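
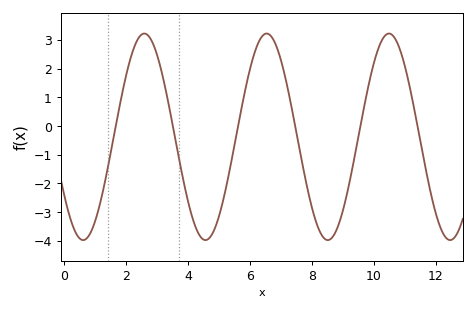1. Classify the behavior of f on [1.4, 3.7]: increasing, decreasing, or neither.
neither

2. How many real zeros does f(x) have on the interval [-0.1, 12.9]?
6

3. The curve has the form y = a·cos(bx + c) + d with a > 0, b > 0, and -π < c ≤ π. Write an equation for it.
y = 3.6cos(1.6x + 2.2) - 0.38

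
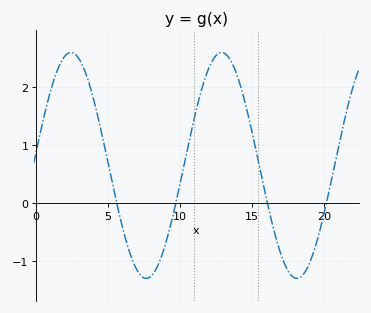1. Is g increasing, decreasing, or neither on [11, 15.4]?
neither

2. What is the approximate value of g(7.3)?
-1.3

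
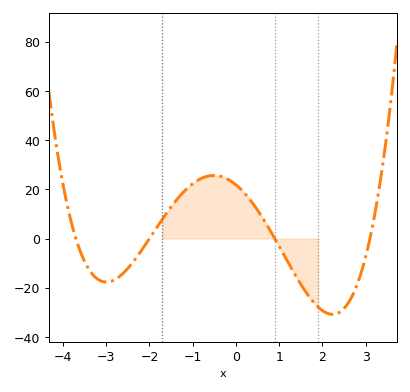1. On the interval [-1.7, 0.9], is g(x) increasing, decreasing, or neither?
neither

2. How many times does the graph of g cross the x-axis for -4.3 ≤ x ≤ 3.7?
4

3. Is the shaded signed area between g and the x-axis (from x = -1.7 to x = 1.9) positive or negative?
positive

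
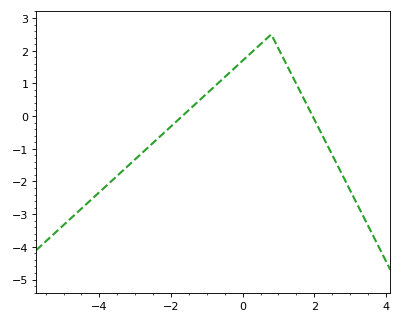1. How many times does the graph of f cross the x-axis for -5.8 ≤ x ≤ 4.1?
2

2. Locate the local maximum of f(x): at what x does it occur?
0.798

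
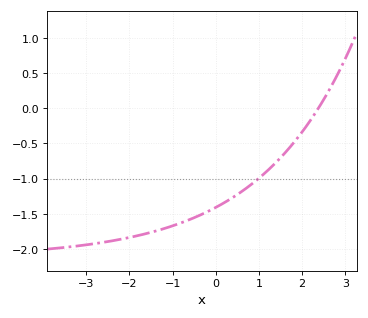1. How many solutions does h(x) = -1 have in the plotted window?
1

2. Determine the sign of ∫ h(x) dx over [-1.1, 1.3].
negative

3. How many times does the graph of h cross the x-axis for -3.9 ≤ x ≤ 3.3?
1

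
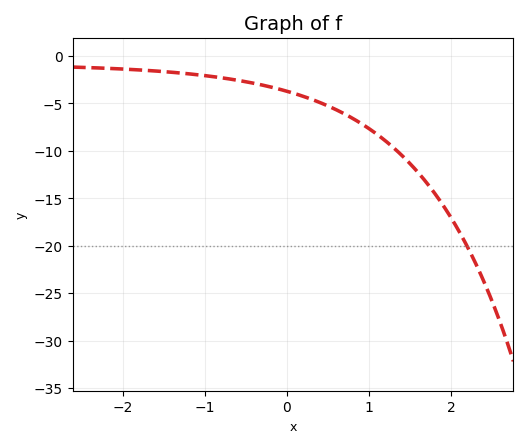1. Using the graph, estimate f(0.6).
-5.66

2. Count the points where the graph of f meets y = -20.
1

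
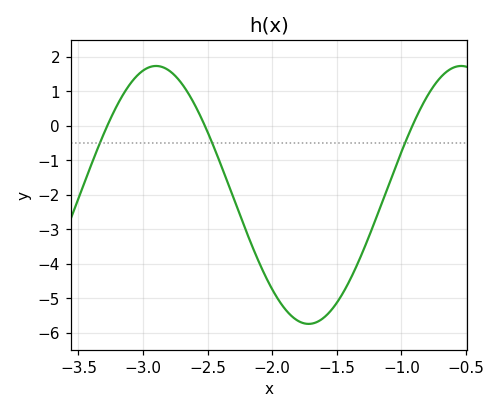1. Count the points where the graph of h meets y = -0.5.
3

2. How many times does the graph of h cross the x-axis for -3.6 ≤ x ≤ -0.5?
3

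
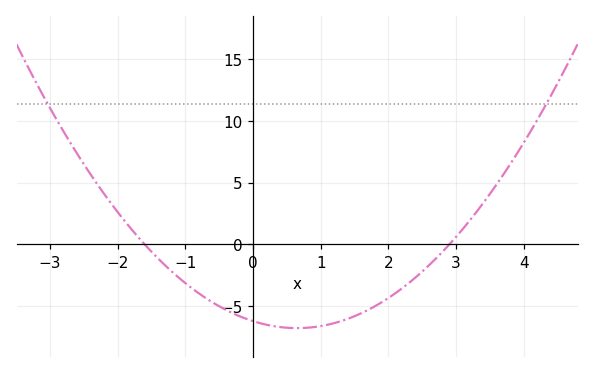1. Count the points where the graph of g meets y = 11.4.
2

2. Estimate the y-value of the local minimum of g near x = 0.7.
-7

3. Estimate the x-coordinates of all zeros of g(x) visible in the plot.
-1.6, 2.8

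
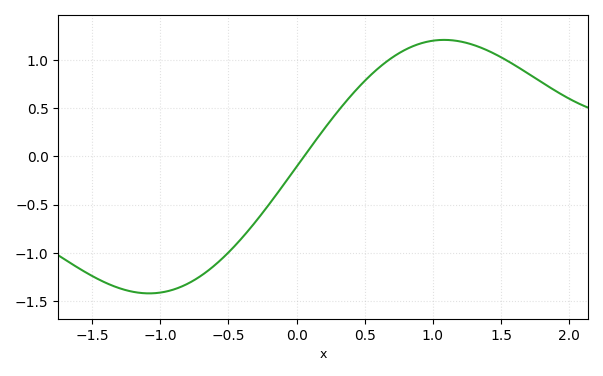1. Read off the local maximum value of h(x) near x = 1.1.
1.2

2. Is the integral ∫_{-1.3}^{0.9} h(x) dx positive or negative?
negative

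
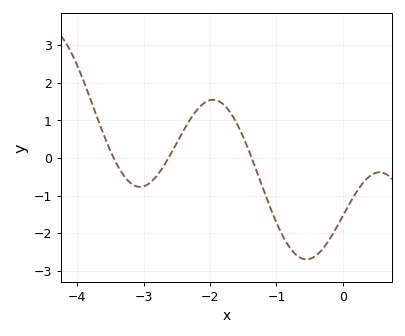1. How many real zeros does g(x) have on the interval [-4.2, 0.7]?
3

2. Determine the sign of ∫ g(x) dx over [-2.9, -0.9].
positive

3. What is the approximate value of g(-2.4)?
0.7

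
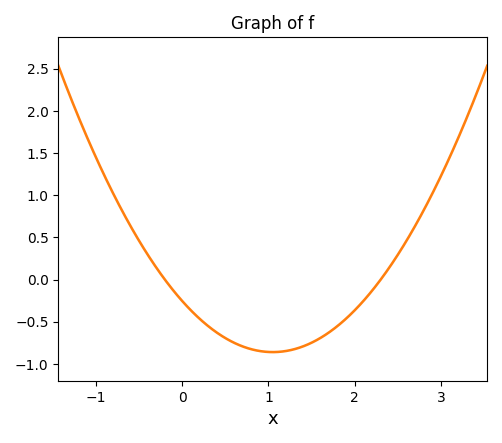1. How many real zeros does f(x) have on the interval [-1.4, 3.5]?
2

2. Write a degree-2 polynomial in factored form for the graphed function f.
y = 0.55(x + 0.2)(x - 2.3)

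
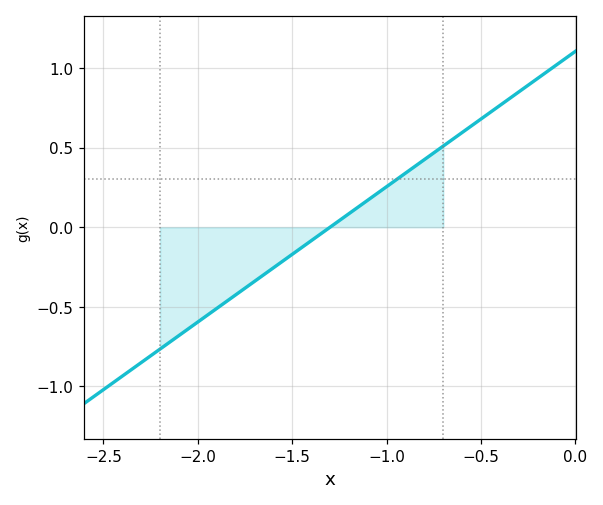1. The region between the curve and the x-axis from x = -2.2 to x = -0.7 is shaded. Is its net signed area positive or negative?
negative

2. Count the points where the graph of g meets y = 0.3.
1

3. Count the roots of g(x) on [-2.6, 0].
1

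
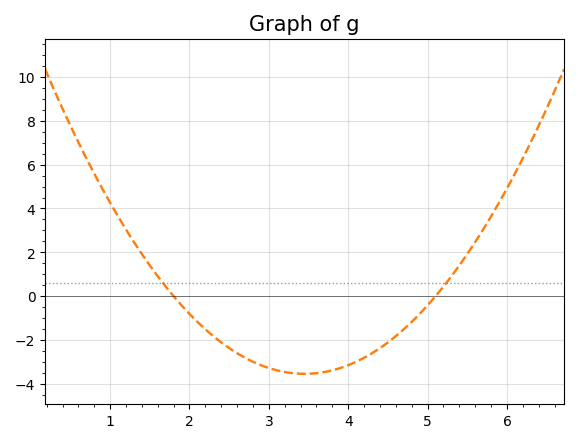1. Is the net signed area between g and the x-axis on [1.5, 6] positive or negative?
negative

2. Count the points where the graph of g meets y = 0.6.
2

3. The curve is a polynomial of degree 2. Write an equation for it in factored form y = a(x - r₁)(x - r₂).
y = 1.3(x - 1.8)(x - 5.1)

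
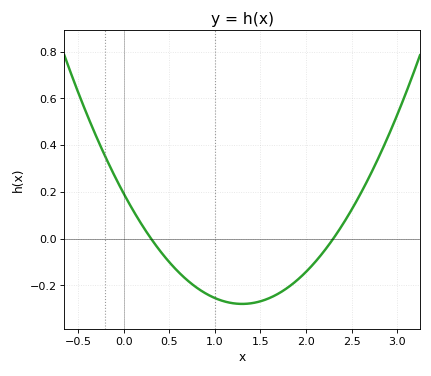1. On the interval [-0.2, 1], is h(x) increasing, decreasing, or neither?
decreasing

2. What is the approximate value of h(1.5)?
-0.269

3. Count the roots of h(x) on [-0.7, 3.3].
2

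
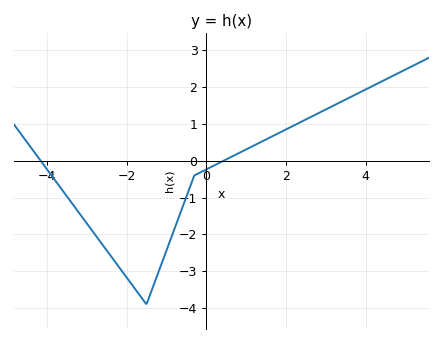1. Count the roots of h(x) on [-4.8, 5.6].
2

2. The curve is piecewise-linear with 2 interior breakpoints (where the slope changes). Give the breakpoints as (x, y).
(-1.5, -3.9); (-0.3, -0.4)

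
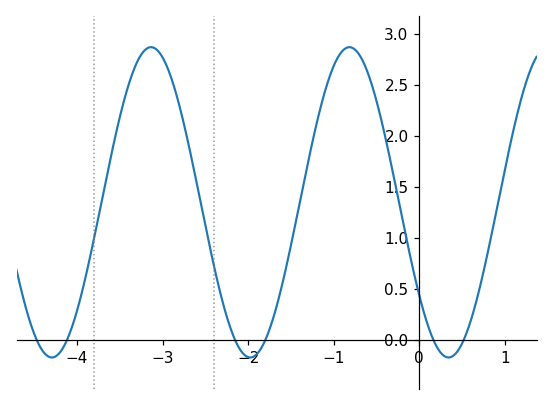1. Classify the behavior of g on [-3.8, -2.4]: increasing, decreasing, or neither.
neither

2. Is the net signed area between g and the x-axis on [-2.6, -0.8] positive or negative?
positive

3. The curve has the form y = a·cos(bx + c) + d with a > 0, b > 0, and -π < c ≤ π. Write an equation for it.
y = 1.52cos(2.7x + 2.2) + 1.35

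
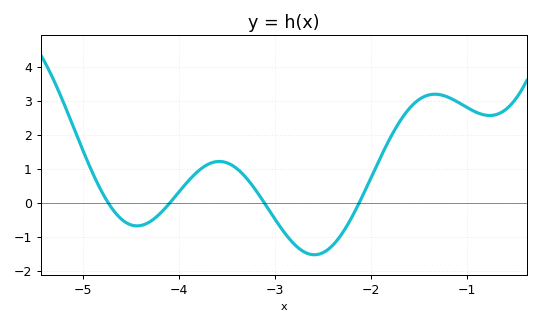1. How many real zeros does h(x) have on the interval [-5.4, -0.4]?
4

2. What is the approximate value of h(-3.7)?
1.14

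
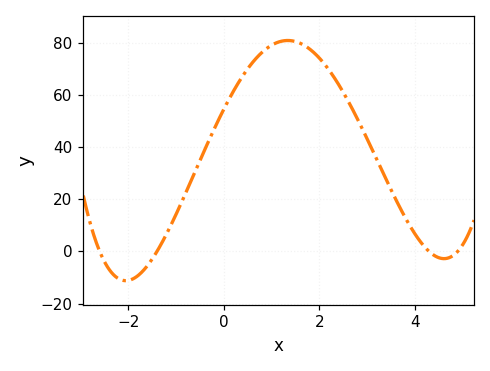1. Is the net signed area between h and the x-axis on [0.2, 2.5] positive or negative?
positive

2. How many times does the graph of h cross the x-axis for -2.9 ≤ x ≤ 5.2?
4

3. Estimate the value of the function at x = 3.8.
12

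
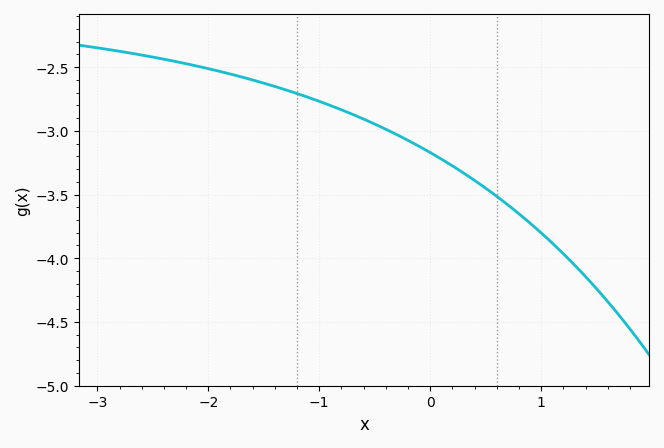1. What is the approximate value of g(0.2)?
-3.25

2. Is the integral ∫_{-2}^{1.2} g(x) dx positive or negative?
negative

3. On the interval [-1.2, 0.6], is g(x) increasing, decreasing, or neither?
decreasing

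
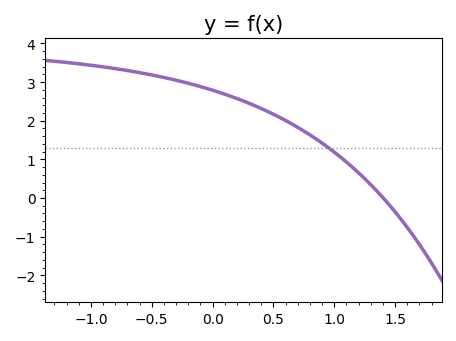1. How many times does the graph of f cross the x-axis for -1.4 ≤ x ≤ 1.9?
1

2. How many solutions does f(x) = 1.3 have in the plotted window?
1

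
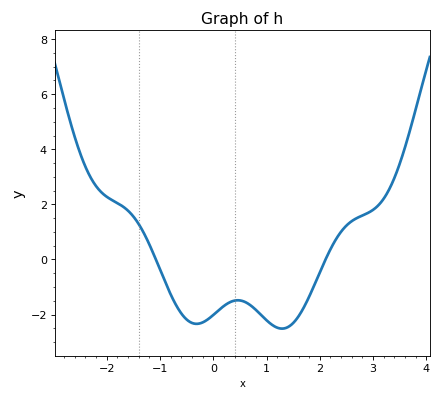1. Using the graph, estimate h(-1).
-0.4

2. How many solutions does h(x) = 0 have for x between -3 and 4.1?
2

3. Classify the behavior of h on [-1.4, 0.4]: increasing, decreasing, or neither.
neither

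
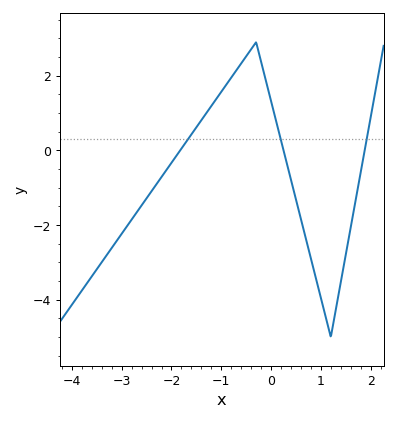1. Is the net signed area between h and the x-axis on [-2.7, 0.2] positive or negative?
positive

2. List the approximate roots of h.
-1.8, 0.3, 1.9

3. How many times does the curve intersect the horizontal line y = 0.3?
3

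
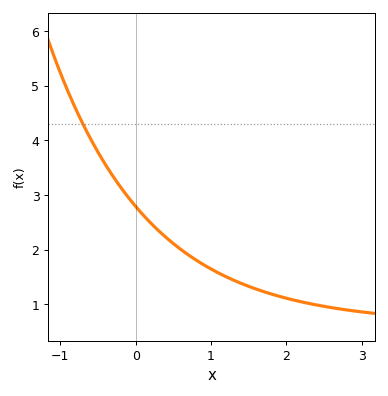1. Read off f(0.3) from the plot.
2.4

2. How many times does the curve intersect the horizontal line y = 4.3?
1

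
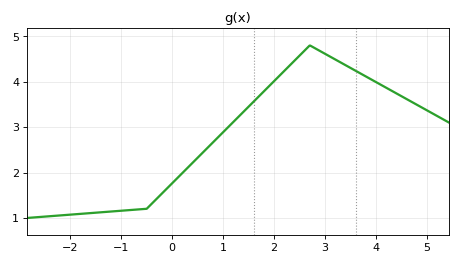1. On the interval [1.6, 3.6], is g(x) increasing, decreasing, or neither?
neither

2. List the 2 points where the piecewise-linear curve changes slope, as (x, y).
(-0.5, 1.2); (2.7, 4.8)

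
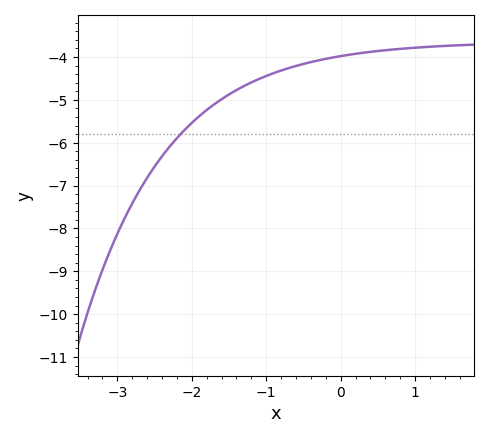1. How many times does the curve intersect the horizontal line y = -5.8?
1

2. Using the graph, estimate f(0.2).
-3.9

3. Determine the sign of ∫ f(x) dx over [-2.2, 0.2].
negative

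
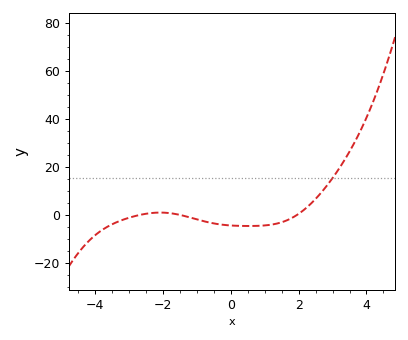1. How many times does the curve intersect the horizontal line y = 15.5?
1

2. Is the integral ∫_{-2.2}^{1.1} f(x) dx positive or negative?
negative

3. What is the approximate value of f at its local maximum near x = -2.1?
2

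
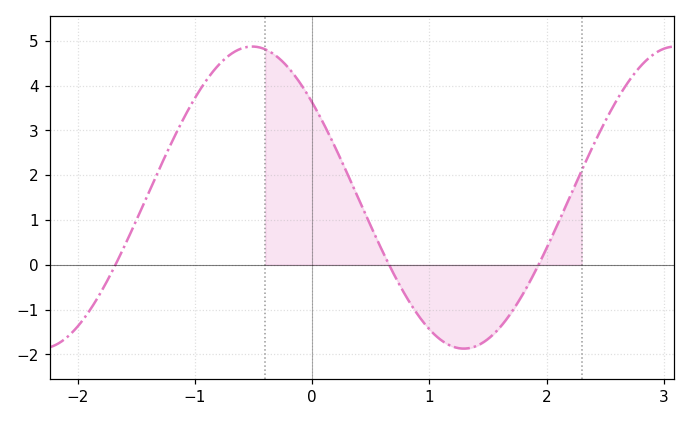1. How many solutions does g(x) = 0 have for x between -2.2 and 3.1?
3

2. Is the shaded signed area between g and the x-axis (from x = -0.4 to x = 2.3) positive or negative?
positive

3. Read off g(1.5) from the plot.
-1.66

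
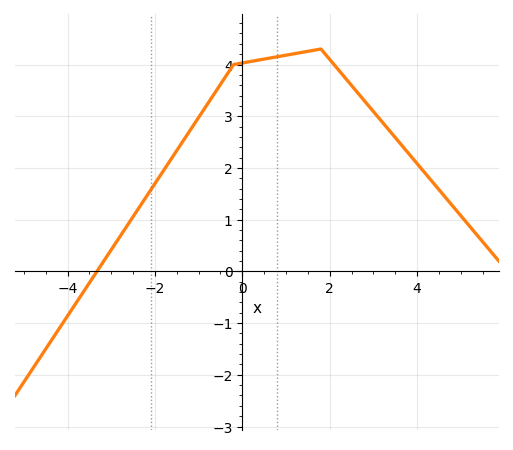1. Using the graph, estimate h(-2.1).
1.57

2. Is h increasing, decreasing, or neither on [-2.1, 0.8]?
increasing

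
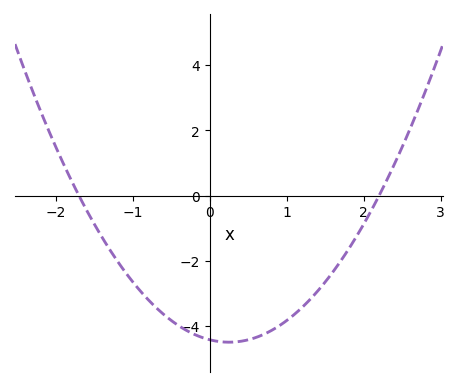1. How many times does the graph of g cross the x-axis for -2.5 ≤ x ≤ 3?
2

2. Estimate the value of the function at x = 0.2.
-4.48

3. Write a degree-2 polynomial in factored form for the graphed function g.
y = 1.18(x + 1.7)(x - 2.2)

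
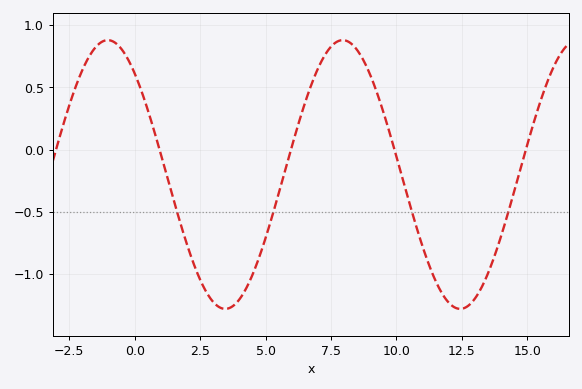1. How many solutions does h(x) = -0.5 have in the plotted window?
4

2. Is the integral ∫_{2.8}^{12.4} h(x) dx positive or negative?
negative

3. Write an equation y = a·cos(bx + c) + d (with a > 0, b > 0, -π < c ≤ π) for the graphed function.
y = 1.08cos(0.7x + 0.72) - 0.2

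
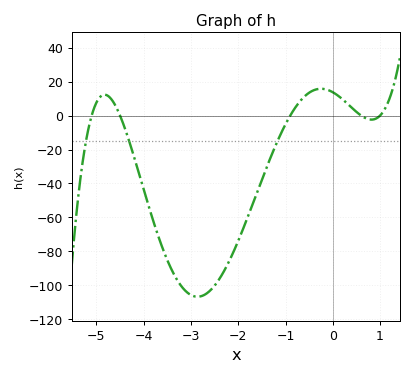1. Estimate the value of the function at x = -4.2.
-24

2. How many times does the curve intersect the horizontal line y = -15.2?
3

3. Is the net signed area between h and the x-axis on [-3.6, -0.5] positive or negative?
negative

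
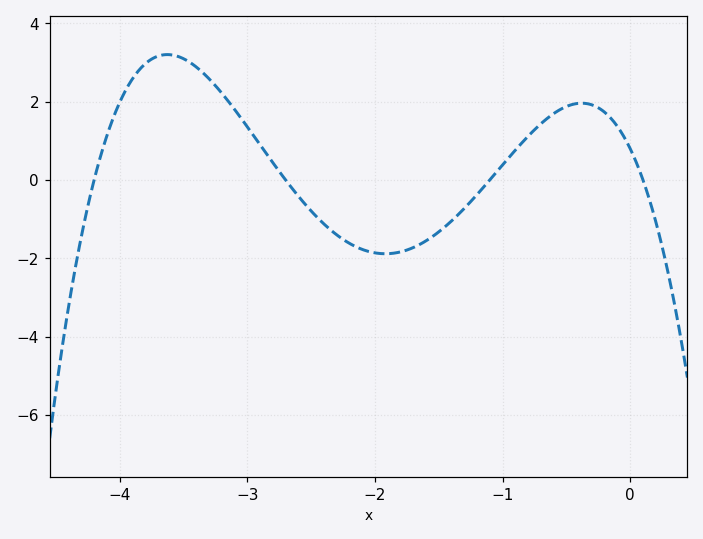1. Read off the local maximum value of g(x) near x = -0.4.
2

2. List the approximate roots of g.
-4.2, -2.7, -1.1, 0.1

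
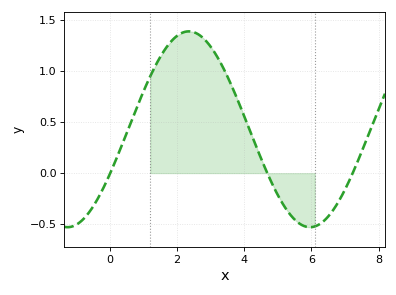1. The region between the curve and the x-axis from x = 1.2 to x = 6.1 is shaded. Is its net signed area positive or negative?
positive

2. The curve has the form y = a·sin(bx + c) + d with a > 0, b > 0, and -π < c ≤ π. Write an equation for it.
y = 0.96sin(0.87x - 0.472) + 0.43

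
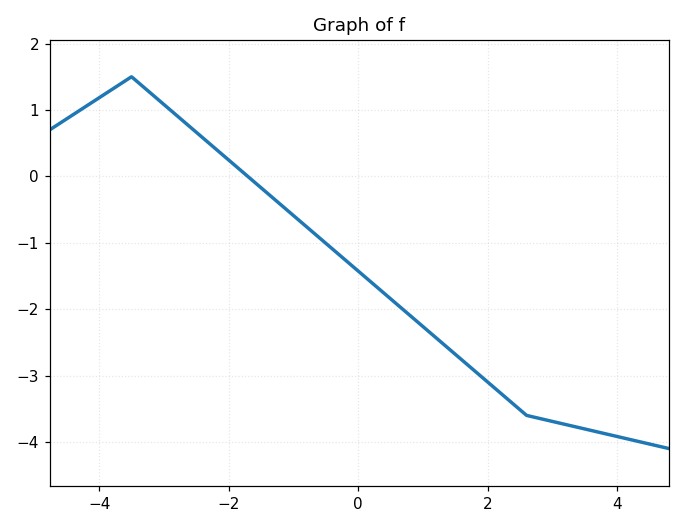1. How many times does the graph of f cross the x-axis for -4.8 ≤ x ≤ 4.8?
1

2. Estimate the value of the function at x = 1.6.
-2.8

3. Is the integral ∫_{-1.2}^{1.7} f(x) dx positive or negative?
negative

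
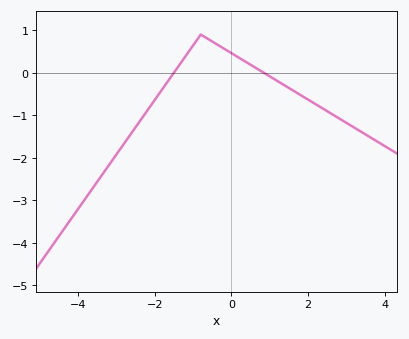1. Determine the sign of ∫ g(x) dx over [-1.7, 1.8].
positive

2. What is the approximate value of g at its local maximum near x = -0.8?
0.899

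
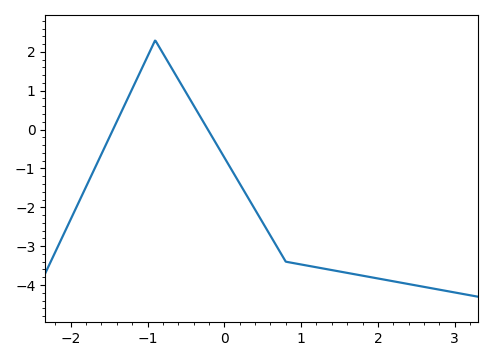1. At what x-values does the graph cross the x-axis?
-1.4, -0.2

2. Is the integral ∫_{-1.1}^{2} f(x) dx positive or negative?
negative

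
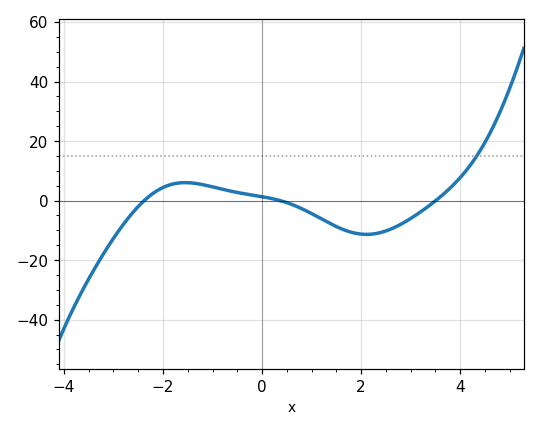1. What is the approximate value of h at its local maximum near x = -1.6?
6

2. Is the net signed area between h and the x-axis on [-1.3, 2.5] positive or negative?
negative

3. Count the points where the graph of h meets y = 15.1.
1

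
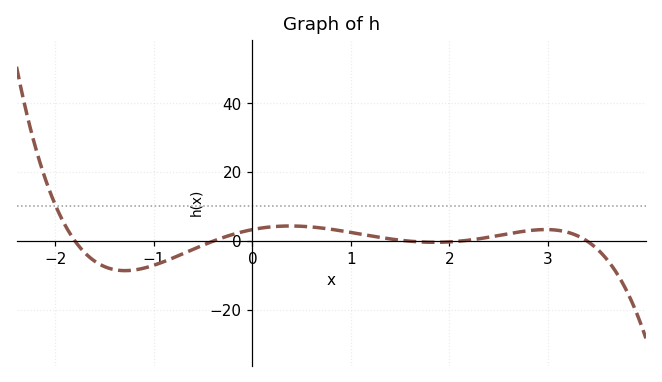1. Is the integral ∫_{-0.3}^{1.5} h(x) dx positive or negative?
positive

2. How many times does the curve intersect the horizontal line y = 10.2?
1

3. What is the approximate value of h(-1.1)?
-7.81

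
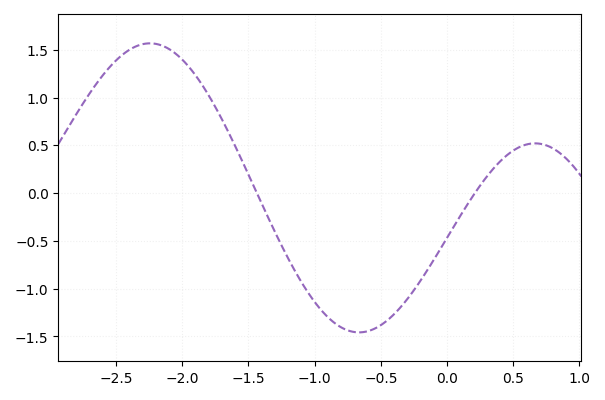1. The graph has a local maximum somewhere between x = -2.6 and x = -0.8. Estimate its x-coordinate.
-2.2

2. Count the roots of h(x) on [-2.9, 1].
2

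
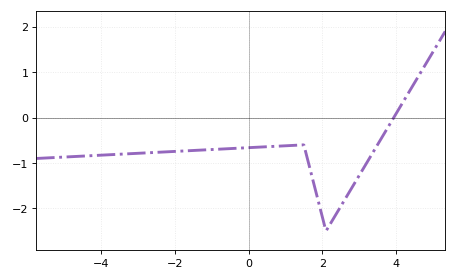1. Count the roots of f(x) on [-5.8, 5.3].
1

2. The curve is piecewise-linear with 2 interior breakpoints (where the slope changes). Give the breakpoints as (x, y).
(1.5, -0.6); (2.1, -2.5)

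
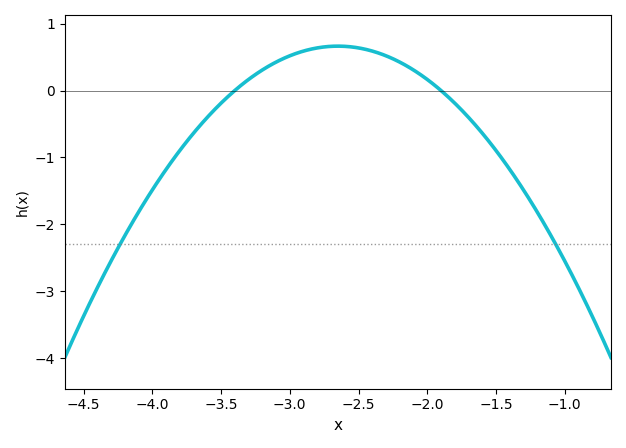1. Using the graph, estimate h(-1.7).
-0.4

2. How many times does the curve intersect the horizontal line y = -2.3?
2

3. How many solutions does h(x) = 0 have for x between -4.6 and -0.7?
2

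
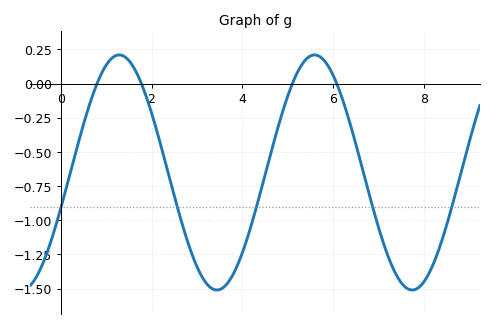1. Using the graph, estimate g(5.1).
0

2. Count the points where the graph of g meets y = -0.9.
5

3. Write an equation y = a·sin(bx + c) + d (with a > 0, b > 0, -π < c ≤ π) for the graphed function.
y = 0.86sin(1.5x - 0.31) - 0.65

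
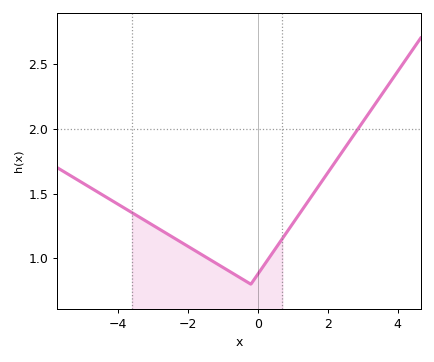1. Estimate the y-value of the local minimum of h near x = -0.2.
0.8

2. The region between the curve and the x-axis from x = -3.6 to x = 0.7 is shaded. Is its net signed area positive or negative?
positive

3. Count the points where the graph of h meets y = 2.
1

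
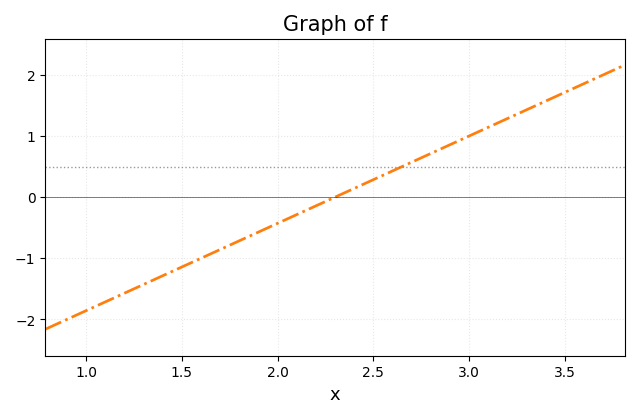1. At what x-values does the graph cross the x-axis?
2.3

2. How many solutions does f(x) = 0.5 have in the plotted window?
1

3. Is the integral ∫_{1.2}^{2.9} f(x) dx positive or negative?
negative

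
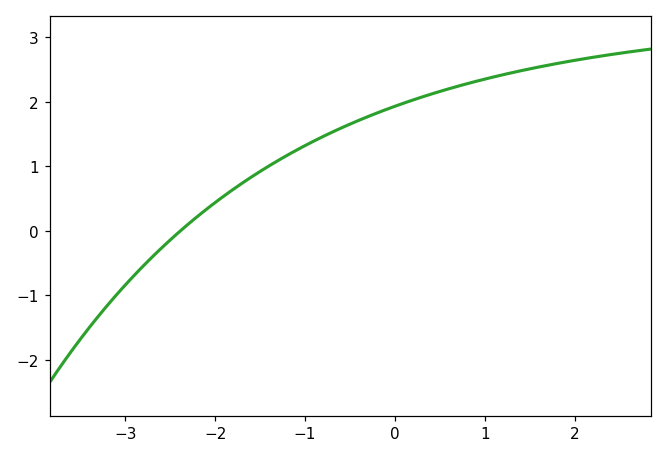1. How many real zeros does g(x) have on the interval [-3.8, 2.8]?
1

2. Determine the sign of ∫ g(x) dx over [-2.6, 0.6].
positive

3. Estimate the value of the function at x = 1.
2.35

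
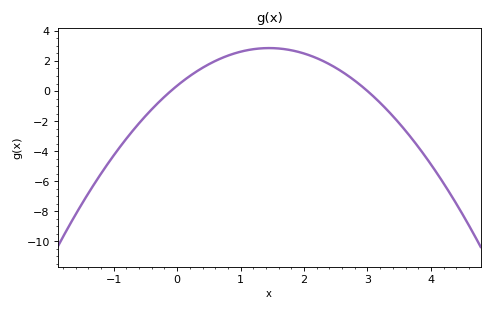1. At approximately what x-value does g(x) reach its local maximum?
1.4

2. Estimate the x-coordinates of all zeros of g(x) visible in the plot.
-0.1, 3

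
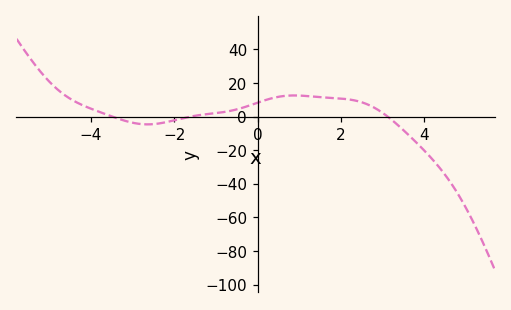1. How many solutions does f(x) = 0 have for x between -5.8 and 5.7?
3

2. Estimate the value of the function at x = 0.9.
12.6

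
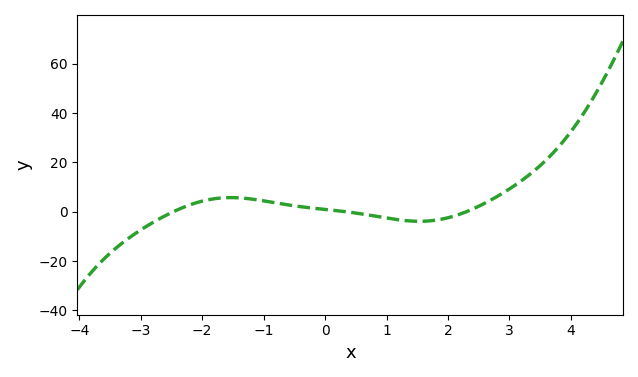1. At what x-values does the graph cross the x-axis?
-2.47, 0.332, 2.3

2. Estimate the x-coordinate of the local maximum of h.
-1.53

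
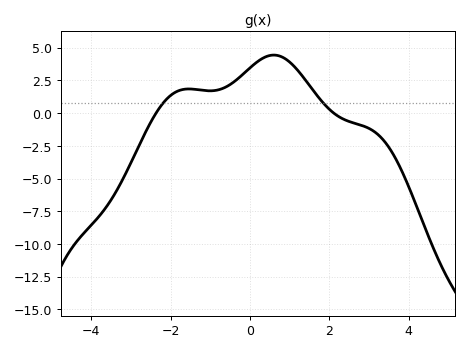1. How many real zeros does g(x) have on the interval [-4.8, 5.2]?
2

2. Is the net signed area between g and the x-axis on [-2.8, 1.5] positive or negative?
positive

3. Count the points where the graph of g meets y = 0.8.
2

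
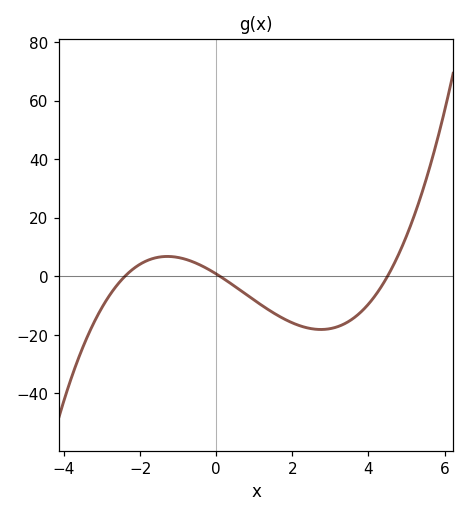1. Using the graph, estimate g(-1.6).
6.3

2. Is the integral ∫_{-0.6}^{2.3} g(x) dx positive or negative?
negative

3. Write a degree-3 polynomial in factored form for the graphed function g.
y = 0.76(x + 2.4)(x - 0.1)(x - 4.5)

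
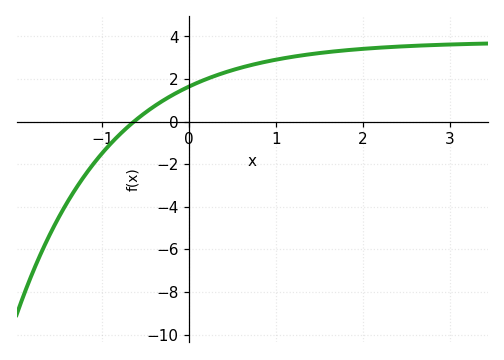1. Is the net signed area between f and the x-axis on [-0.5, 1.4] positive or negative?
positive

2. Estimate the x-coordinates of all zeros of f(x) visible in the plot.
-0.635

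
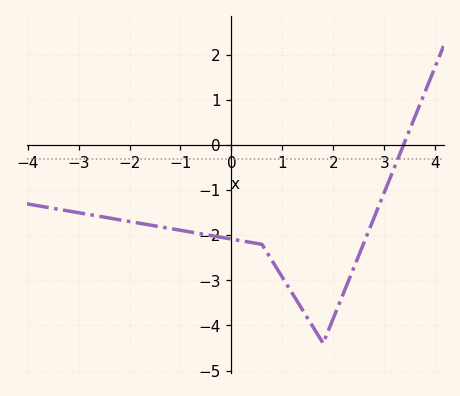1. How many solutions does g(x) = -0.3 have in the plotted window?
1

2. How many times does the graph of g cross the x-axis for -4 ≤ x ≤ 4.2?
1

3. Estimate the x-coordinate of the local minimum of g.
1.8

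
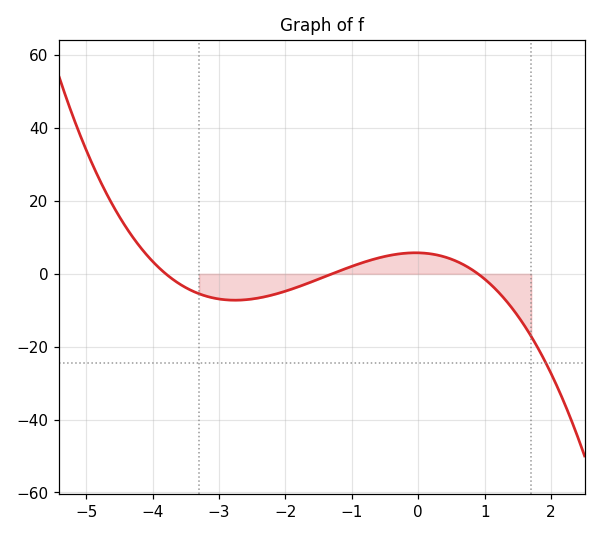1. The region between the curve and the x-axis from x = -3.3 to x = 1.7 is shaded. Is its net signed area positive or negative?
negative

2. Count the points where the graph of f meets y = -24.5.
1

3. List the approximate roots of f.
-3.8, -1.4, 0.8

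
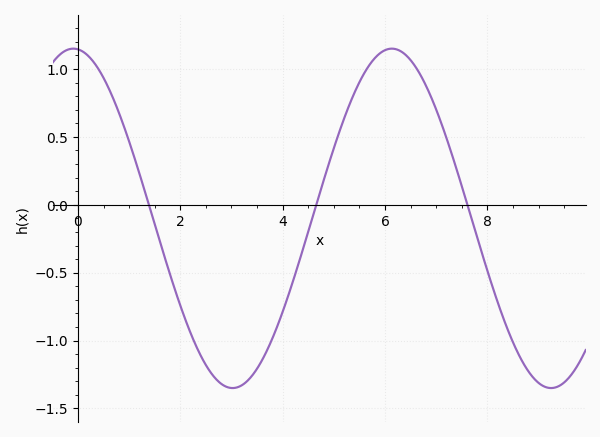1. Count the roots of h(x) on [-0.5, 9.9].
3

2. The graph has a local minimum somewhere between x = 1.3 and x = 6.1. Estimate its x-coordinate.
3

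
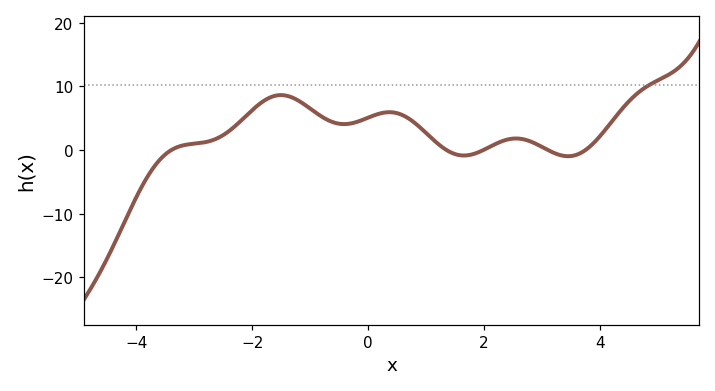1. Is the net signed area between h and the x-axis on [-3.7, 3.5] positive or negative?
positive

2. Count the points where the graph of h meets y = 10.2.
1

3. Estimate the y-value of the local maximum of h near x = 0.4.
6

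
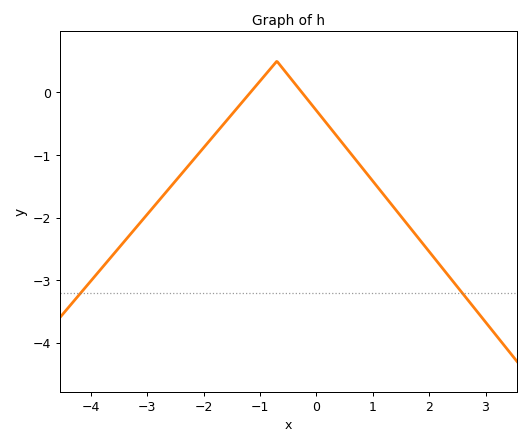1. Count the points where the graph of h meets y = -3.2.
2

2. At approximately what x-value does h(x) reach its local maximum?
-0.8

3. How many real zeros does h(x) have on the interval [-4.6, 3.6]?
2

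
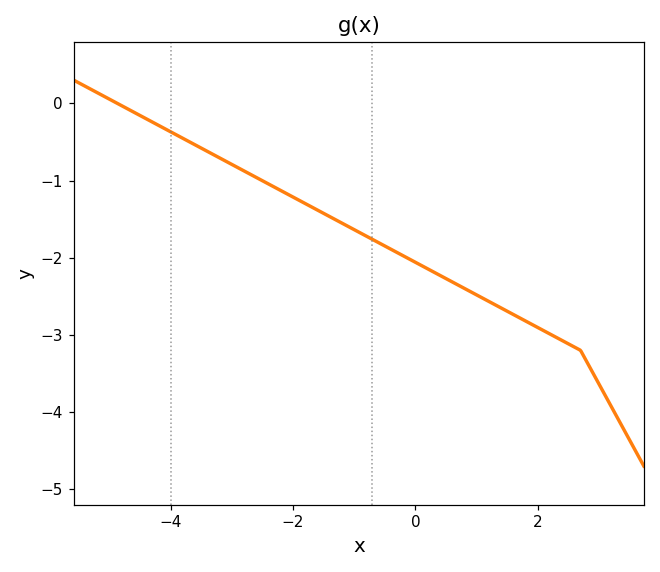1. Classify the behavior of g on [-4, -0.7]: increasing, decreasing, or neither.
decreasing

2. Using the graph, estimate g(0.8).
-2.4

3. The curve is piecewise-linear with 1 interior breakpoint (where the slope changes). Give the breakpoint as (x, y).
(2.7, -3.2)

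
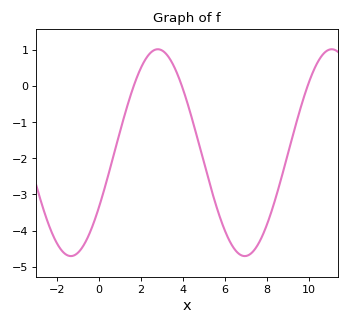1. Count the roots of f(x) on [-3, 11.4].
3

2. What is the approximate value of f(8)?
-3.83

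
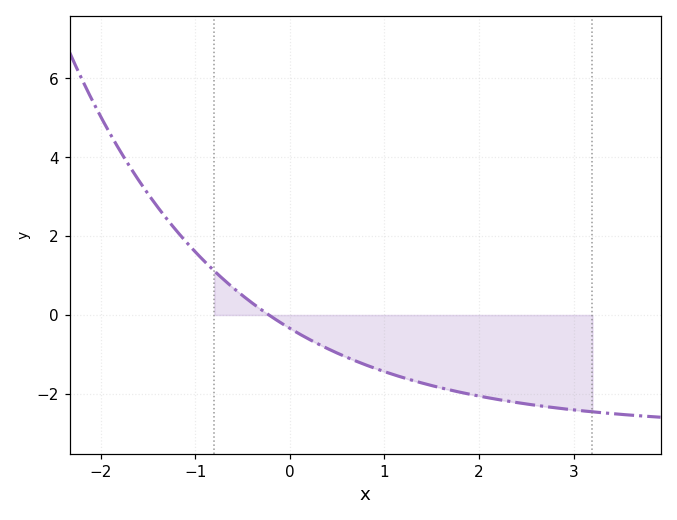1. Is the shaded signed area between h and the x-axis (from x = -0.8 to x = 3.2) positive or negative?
negative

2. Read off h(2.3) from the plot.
-2.18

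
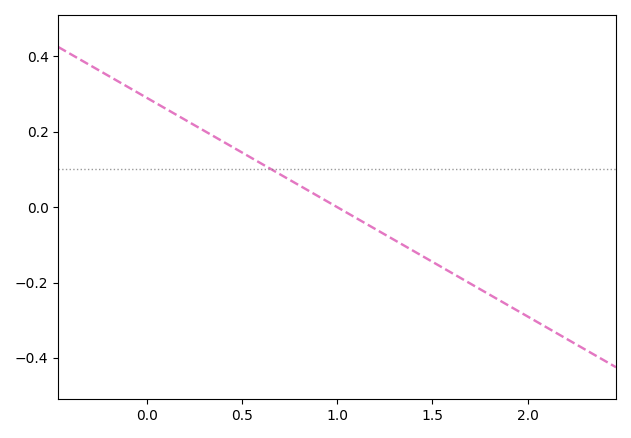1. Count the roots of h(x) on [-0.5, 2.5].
1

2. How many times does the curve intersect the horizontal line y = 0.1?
1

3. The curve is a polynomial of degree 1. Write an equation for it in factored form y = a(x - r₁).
y = -0.29(x - 1)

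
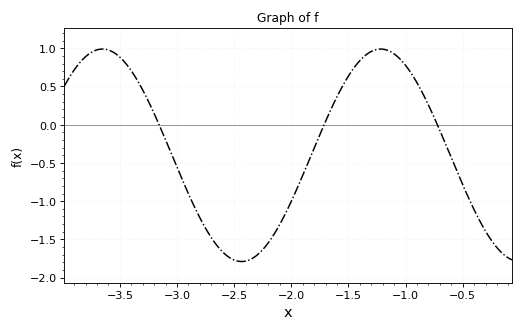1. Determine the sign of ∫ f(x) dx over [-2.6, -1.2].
negative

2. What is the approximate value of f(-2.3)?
-1.7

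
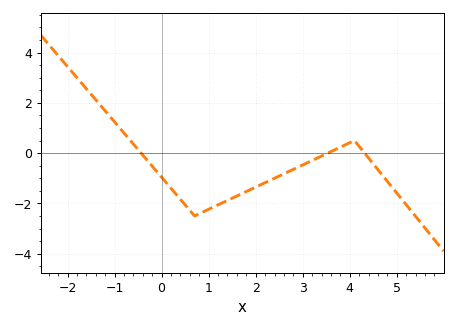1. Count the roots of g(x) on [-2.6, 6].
3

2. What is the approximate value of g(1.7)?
-1.62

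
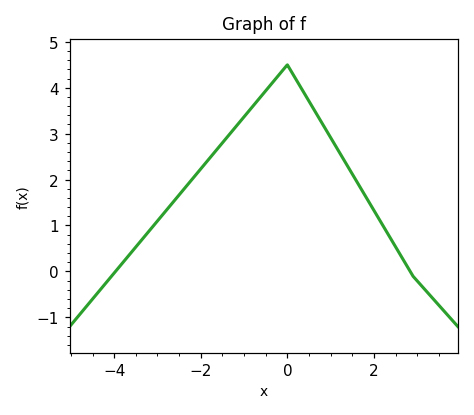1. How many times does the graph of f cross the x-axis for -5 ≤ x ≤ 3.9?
2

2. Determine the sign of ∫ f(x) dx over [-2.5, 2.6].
positive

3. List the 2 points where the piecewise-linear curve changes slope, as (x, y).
(0, 4.5); (2.9, -0.1)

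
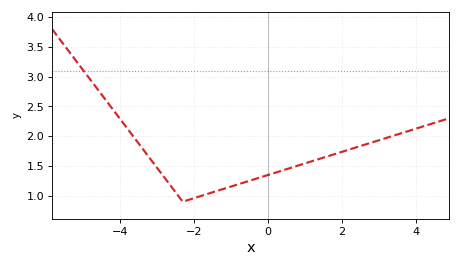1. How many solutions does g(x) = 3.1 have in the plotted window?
1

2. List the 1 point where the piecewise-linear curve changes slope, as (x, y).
(-2.3, 0.9)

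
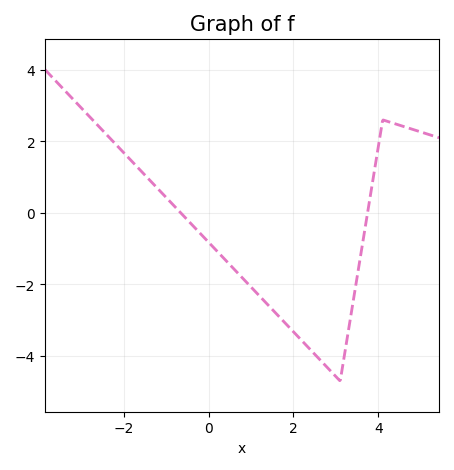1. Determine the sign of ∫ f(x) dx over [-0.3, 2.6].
negative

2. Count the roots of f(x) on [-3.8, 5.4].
2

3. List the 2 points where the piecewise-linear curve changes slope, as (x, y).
(3.1, -4.7); (4.1, 2.6)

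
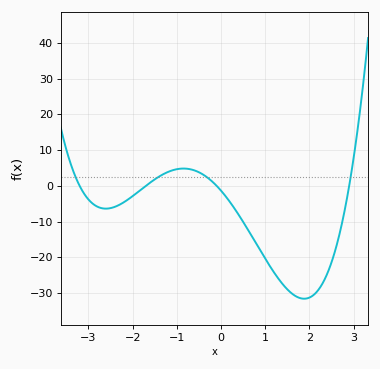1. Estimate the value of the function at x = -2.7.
-6.26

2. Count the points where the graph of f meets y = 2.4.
4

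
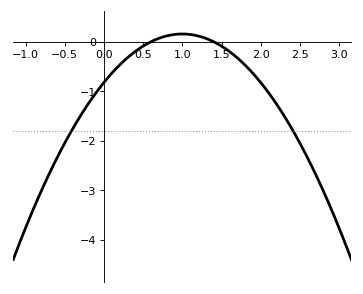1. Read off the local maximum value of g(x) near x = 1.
0.2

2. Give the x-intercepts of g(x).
0.6, 1.4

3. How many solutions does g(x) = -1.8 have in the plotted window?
2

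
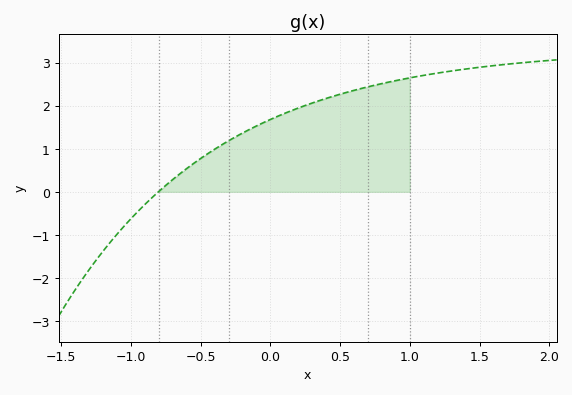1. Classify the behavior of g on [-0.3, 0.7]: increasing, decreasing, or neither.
increasing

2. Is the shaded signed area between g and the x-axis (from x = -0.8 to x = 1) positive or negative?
positive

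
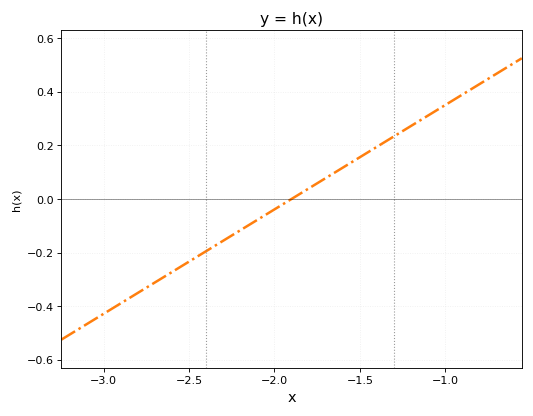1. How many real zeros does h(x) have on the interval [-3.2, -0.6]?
1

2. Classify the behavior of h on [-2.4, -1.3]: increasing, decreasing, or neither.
increasing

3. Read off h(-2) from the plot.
-0.04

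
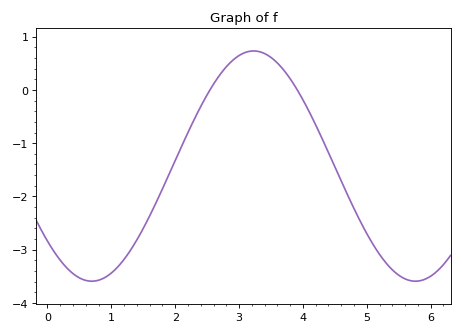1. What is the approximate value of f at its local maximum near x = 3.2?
0.7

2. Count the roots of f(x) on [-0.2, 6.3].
2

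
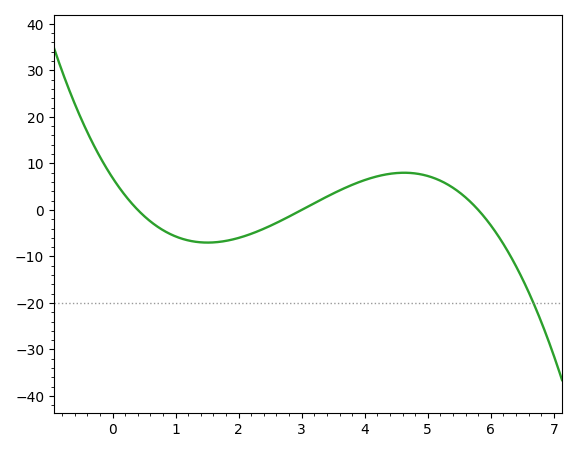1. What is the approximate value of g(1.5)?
-7.02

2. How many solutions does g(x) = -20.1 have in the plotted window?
1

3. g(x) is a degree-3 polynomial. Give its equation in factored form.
y = -0.99(x - 0.4)(x - 3)(x - 5.8)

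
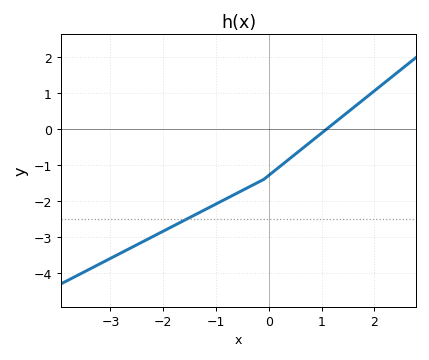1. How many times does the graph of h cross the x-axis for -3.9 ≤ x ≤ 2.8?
1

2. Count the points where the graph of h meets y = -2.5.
1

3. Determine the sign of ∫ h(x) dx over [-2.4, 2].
negative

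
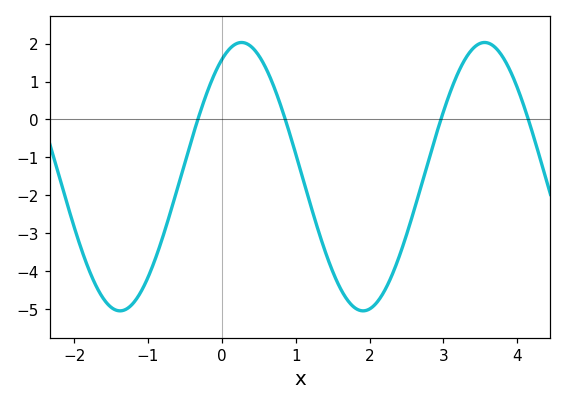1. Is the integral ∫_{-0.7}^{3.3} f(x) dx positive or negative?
negative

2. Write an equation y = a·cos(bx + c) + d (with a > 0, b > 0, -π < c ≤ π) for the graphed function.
y = 3.54cos(1.91x - 0.51) - 1.51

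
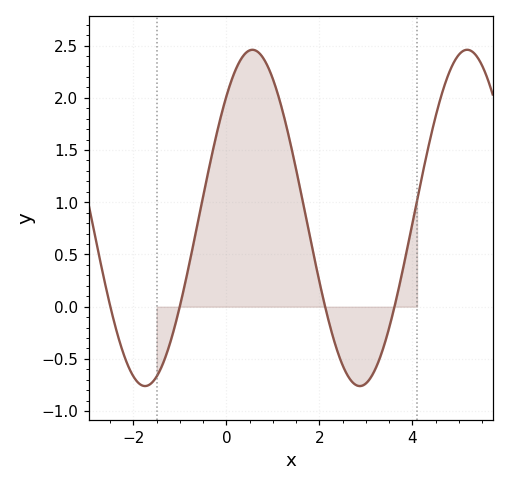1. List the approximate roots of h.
-2.5, -1, 2.12, 3.62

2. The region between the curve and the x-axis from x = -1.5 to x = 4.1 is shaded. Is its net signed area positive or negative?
positive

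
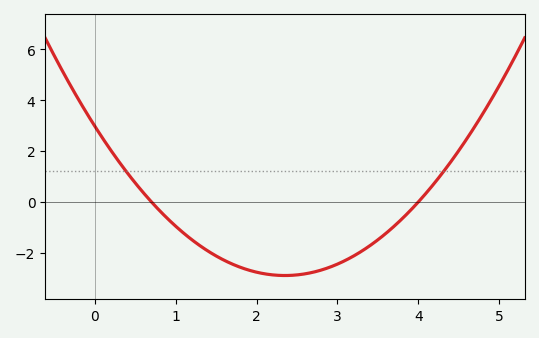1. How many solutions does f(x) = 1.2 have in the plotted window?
2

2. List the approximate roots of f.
0.7, 4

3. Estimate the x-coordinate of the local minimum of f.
2.35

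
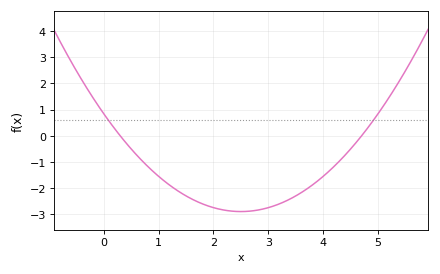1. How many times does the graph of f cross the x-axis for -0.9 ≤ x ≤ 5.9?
2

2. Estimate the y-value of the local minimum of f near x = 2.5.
-2.9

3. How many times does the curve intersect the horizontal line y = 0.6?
2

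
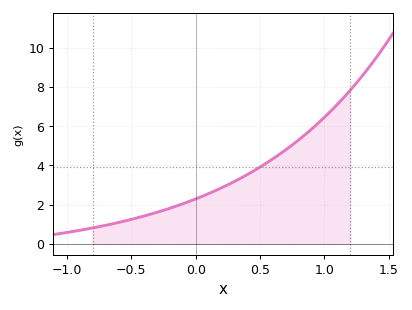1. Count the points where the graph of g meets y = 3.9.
1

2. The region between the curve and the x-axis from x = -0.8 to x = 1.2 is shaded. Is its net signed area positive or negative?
positive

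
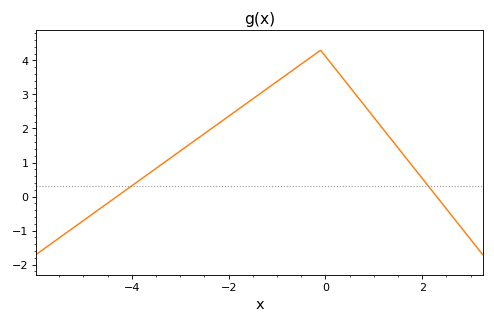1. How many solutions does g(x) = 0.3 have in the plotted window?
2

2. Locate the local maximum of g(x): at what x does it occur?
-0.2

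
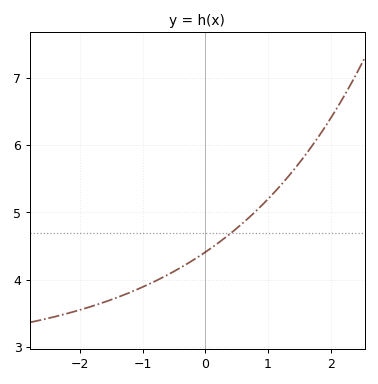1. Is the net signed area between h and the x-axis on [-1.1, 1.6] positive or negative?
positive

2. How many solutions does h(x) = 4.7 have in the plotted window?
1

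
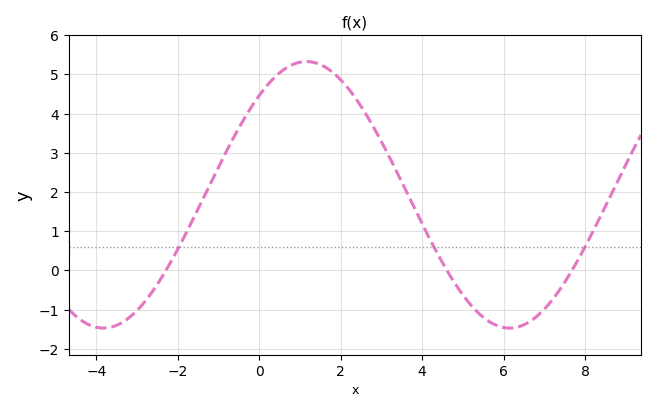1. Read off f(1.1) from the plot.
5.3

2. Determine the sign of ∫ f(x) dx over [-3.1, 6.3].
positive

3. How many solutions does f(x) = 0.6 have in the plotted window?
3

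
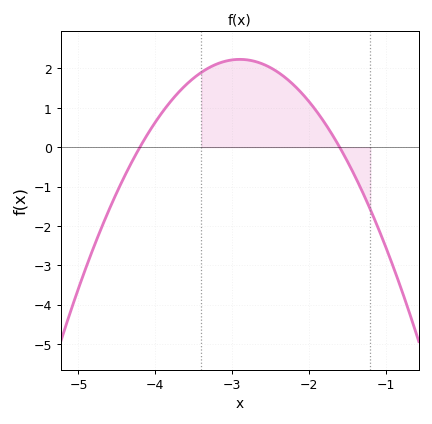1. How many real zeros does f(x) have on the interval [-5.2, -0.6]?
2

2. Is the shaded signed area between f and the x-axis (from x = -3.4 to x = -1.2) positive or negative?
positive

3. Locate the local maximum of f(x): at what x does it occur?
-2.9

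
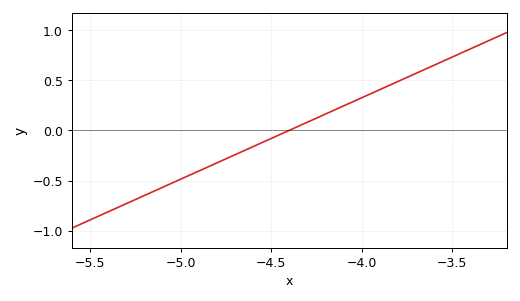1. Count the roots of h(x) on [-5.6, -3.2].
1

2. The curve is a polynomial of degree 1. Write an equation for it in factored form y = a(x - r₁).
y = 0.81(x + 4.4)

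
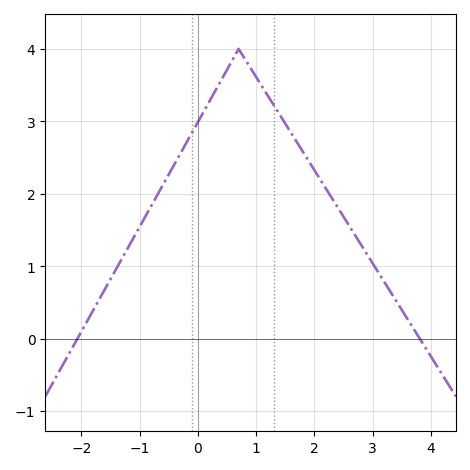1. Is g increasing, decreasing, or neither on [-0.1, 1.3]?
neither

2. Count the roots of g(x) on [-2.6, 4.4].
2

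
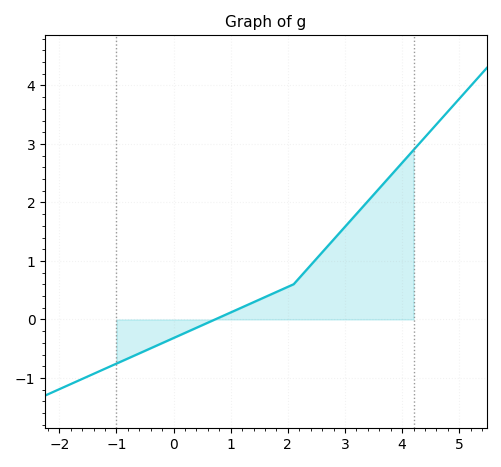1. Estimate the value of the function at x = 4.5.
3.2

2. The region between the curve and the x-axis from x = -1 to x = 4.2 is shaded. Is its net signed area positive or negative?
positive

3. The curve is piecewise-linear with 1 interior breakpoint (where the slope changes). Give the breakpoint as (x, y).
(2.1, 0.6)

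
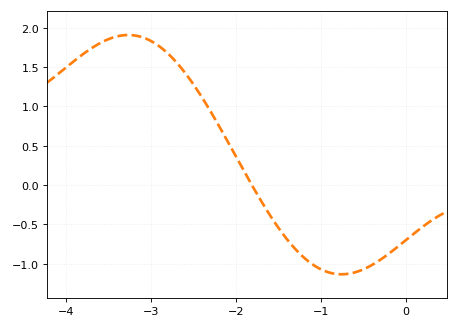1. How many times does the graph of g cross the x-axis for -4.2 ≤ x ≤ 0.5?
1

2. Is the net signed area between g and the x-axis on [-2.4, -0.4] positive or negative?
negative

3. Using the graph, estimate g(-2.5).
1.27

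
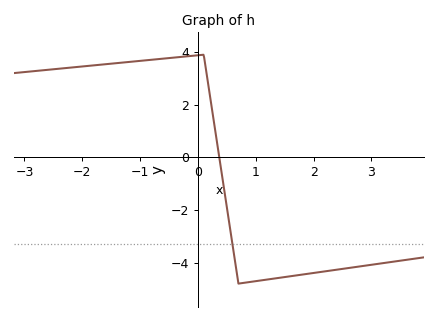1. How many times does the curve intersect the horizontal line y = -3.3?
1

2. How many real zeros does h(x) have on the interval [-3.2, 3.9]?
1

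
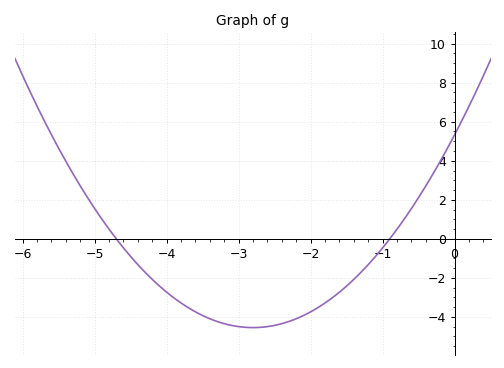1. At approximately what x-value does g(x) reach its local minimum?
-2.8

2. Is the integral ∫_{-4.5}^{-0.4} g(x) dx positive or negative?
negative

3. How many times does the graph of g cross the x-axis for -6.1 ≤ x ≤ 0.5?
2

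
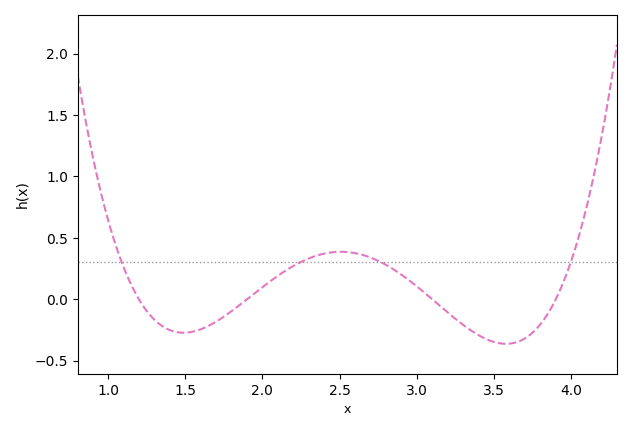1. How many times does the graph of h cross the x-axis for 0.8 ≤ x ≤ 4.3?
4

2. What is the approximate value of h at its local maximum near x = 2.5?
0.387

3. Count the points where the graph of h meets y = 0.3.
4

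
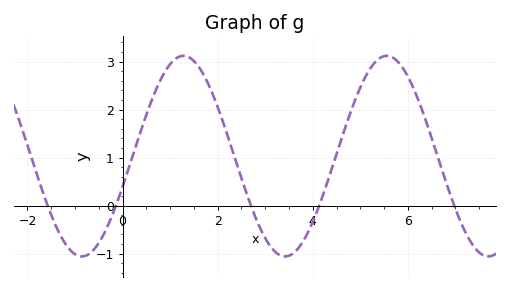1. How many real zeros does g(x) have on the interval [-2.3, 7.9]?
5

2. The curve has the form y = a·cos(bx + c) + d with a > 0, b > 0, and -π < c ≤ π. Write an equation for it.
y = 2.09cos(1.47x - 1.88) + 1.03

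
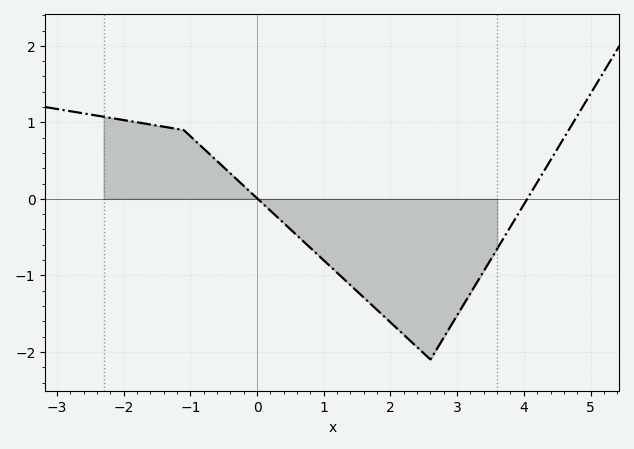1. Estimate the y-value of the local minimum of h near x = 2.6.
-2.1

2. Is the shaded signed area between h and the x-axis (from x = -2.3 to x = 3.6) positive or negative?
negative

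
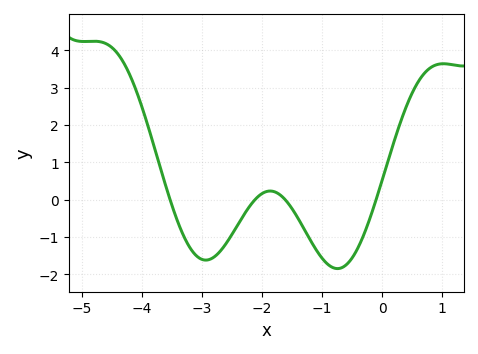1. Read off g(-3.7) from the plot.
0.9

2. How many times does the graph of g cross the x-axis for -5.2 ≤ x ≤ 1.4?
4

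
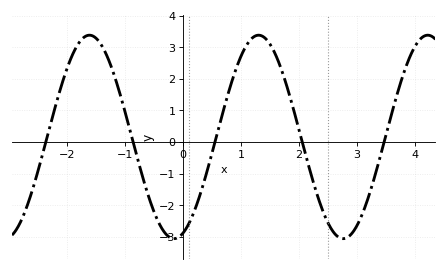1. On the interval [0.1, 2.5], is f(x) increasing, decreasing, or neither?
neither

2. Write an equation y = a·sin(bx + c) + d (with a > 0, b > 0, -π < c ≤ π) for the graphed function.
y = 3.22sin(2.15x - 1.23) + 0.16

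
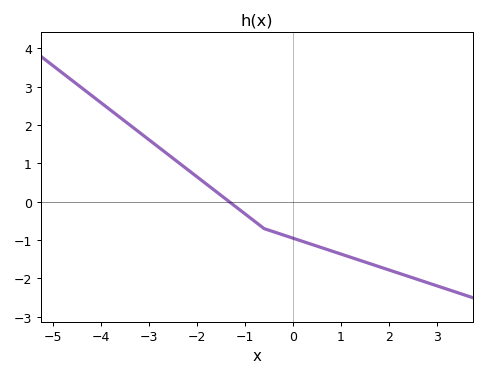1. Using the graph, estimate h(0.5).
-1.16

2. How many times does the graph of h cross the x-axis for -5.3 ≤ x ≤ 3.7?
1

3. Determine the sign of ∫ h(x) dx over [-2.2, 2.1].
negative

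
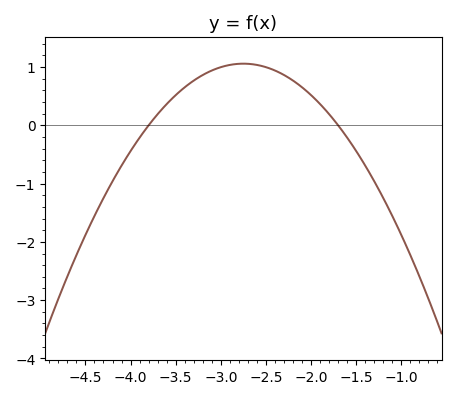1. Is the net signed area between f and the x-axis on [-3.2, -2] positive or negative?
positive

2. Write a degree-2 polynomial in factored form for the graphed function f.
y = -0.96(x + 3.8)(x + 1.7)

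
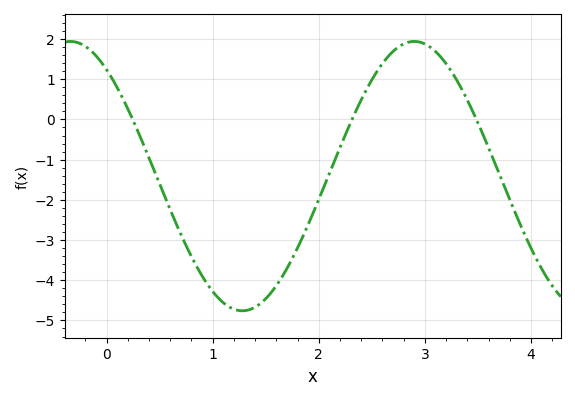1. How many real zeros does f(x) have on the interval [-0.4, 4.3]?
3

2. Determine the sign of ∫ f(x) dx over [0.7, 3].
negative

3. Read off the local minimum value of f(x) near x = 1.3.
-4.76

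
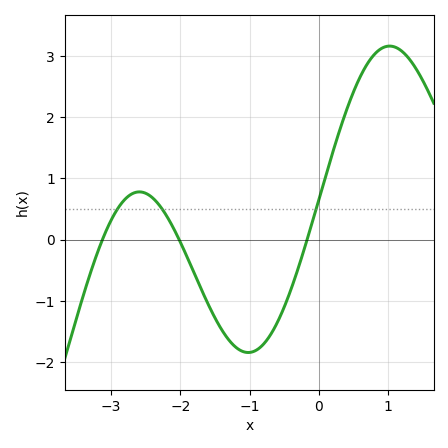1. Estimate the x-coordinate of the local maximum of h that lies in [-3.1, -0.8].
-2.59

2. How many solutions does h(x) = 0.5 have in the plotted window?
3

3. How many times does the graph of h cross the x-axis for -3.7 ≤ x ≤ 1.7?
3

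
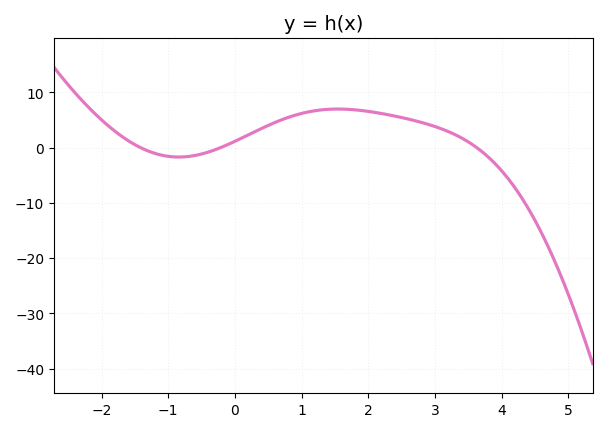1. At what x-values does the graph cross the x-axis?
-1.4, -0.2, 3.6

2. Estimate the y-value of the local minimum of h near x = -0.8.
-2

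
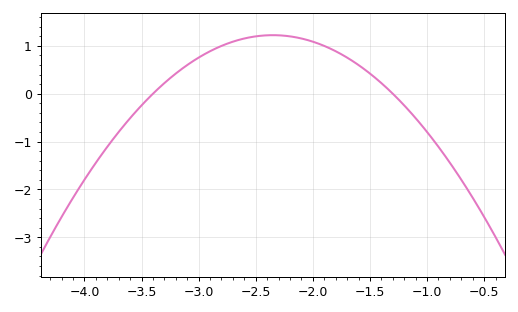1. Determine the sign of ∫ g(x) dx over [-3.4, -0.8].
positive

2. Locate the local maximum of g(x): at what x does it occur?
-2.3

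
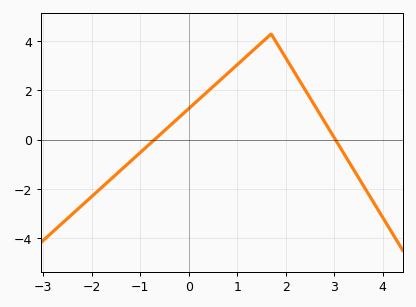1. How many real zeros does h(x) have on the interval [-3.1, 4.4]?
2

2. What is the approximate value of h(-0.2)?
1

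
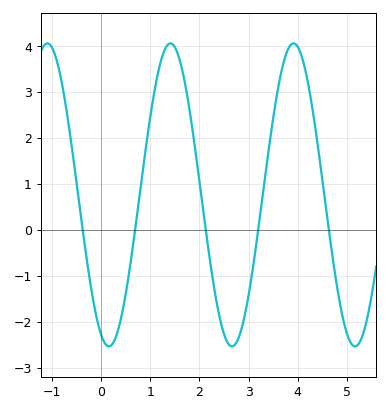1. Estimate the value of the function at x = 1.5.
4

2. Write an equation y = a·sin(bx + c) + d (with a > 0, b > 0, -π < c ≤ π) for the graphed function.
y = 3.3sin(2.5x - 2) + 0.76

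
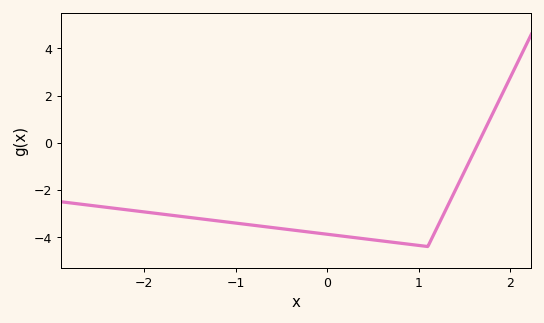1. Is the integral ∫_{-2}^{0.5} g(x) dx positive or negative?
negative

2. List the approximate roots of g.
1.7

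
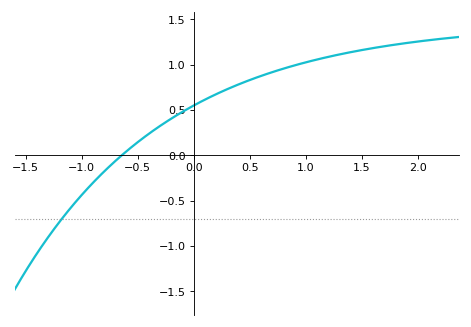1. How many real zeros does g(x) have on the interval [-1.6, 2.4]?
1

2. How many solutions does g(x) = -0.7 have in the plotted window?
1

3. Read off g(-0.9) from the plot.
-0.305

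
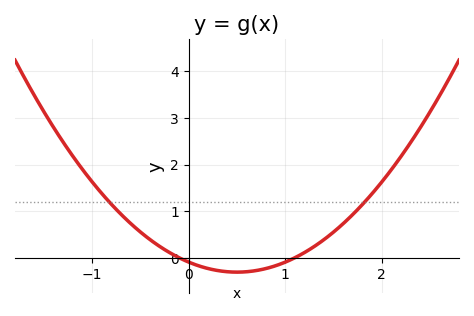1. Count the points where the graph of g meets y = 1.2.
2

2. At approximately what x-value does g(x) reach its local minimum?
0.5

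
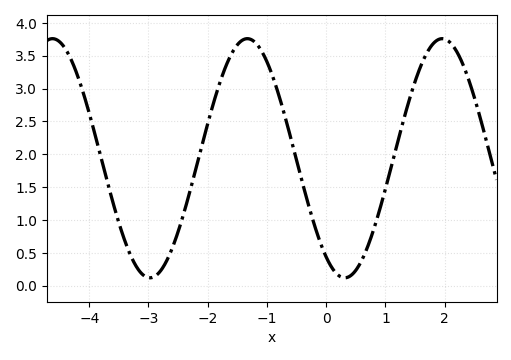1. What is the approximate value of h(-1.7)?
3.35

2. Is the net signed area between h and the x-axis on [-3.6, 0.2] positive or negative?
positive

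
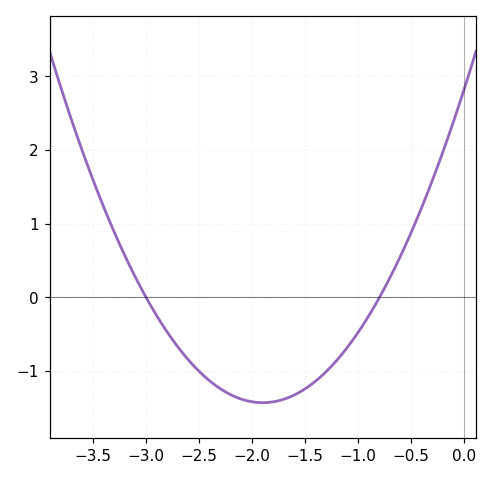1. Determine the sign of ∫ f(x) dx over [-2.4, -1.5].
negative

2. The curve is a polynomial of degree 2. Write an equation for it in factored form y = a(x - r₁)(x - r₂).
y = 1.18(x + 3)(x + 0.8)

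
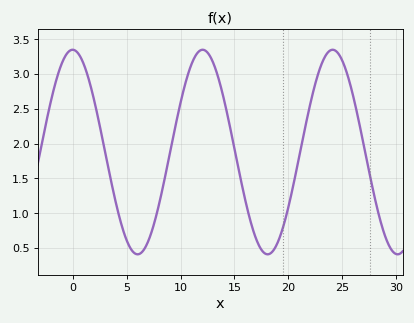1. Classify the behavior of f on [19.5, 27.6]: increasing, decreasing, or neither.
neither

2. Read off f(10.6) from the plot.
2.96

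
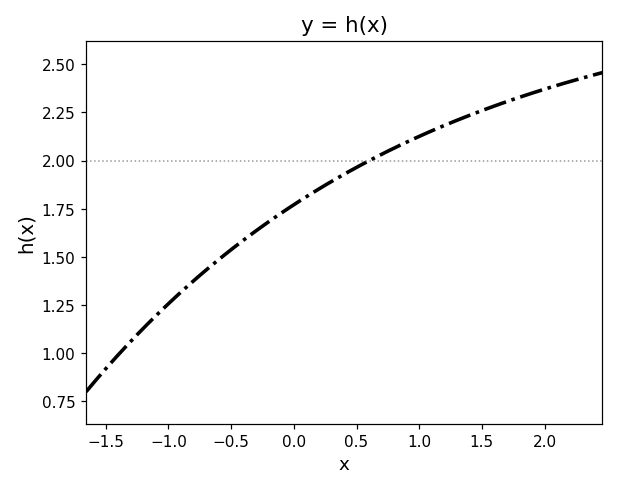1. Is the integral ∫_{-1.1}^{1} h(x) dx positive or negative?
positive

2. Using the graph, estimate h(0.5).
1.96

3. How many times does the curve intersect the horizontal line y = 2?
1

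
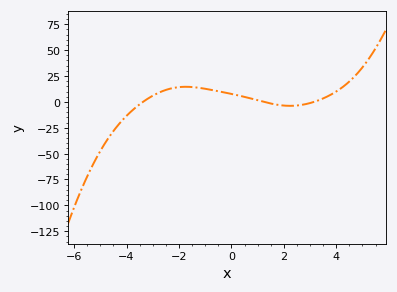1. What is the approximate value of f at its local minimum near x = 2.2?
-3.83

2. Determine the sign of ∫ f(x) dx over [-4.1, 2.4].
positive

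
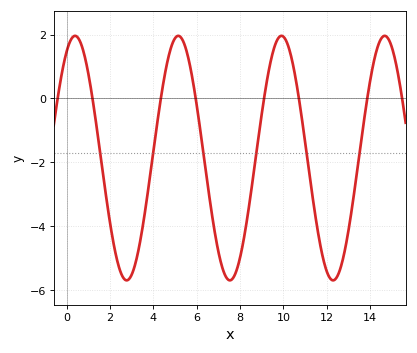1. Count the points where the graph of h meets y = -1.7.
6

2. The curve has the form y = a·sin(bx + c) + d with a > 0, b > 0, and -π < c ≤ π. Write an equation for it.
y = 3.83sin(1.32x + 1.05) - 1.87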